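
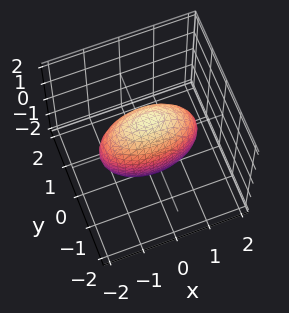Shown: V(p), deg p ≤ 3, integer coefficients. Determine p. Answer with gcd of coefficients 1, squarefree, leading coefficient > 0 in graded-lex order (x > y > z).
x^2 + 3*y^2 + z^2 - 2

First, the degree is 2 — a closed, bounded, convex surface; a quadric.
Next, symmetries: it's symmetric under y → −y, forcing even powers of y; the x ↦ −x reflection is a symmetry, so x appears only in even powers; the z ↦ −z reflection is a symmetry, so z appears only in even powers.
Finally, fitting integer coefficients to these (and the overall shape) gives p.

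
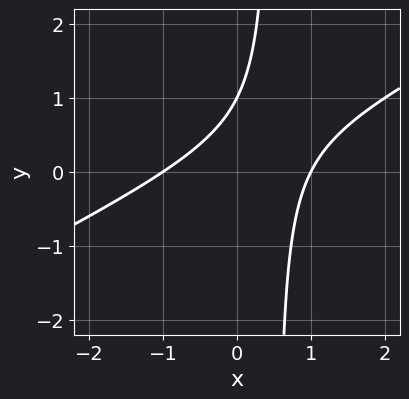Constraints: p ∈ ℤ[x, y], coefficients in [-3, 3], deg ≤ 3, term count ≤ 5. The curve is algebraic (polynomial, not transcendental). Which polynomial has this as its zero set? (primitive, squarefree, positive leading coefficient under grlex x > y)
Degree: no degree-1 curve has this shape, so deg p = 2.
From the visible intercepts: it crosses the y-axis at the gridline y = 1; among the integer gridlines, it crosses the x-axis at x ∈ {-1, 1}.
Assembling these constraints gives the stated polynomial.

x^2 - 2*x*y + y - 1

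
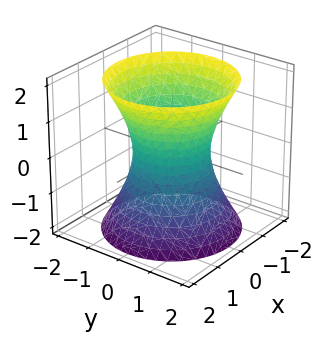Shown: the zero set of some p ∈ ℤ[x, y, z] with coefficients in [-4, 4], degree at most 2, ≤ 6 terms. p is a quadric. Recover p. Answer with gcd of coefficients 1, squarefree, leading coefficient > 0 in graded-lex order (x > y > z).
(a) deg p = 2. One connected sheet with a waist; a quadric.
(b) Symmetries: the z ↦ −z reflection is a symmetry, so z appears only in even powers; rotational symmetry about the z-axis ⇒ p depends on x, y only through x² + y².
(c) From the visible intercepts: the surface avoids every integer z-axis point in the box; the x-axis gridline crossings are at x ∈ {-1, 1}.
(d) Together with the visible shape, these determine p as stated. Check: (0, 1, 0) on the y-axis lies on the surface, and p(0, 1, 0) = 0. ✓

2*x^2 + 2*y^2 - z^2 - 2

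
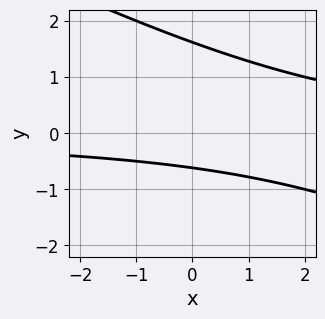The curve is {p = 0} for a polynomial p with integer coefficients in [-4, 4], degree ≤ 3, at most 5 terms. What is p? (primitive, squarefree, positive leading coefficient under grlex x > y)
First, the degree is 2 — a generic line meets the curve in up to 2 points.
Next, from the visible intercepts: it misses every integer gridline on the x-axis.
Finally, the integer polynomial consistent with all of this is the stated p.

x*y + 2*y^2 - 2*y - 2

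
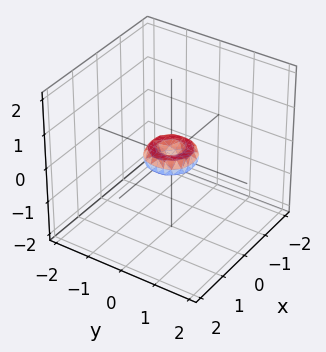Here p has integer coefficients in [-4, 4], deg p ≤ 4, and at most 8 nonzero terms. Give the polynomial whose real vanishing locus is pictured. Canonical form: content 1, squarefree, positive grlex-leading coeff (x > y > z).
2*x^4 + 4*x^2*y^2 + 2*y^4 - x^2 - y^2 + 2*z^2

First, degree: a generic line meets the surface in up to 4 points, so deg p = 4.
Next, symmetries: the surface is invariant under rotation about z: p = q(x² + y², z).
Then, from the axis intercepts and sections: it crosses the x-axis at the gridline x = 0; a circular section at z = 0 has radius between 0 and 1; it crosses the y-axis at the gridline y = 0.
Finally, solving for integer coefficients yields p as stated.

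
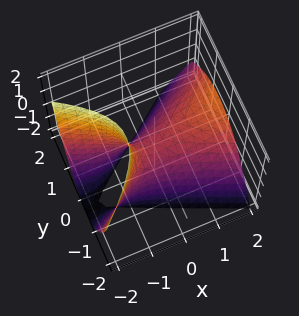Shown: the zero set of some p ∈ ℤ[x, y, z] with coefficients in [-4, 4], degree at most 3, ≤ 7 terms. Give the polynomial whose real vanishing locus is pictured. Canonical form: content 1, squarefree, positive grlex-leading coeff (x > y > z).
x^2 + x*y - 2*x*z - 3*y^2 - 2*z

deg p = 2.
From the visible intercepts: one z-axis crossing is at z = 0; it crosses the x-axis at the gridline x = 0.
Matching integer coefficients to the picture gives p.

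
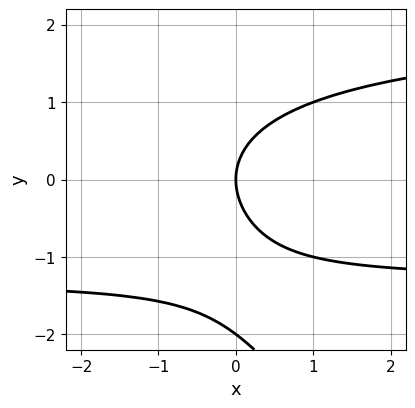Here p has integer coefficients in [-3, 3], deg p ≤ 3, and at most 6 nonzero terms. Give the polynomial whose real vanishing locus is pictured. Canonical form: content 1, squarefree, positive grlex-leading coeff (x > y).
1. The degree is 3 — a generic line meets the curve in up to 3 points.
2. Reading off the gridlines: it meets the x-axis at x = 0 (among the integer gridlines); the y-axis gridline crossings are at y ∈ {-2, 0}.
3. The integer polynomial consistent with all of this is the stated p.

x*y^2 + y^3 - x*y + 2*y^2 - 3*x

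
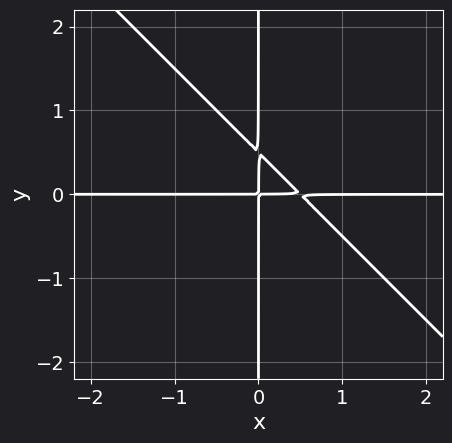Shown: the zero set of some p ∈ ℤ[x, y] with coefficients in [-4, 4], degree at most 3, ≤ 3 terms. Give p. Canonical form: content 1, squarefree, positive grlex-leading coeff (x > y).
The degree is 3 — no degree-2 curve has this shape.
From the axis intercepts and sections: the visible x-axis segment lies entirely on the curve; every point of the y-axis in the box is on the curve.
These observations pin down the coefficients.

2*x^2*y + 2*x*y^2 - x*y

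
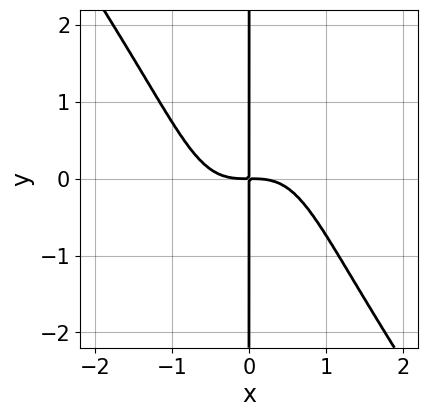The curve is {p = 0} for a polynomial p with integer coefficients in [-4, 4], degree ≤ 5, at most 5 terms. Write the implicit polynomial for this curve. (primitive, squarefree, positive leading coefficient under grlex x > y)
2*x^4 - x^2*y^2 + 2*x*y

1. deg p = 4. A generic line meets the curve in up to 4 points.
2. From the visible intercepts: the visible y-axis segment lies entirely on the curve.
3. Together with the visible shape, these determine p as stated.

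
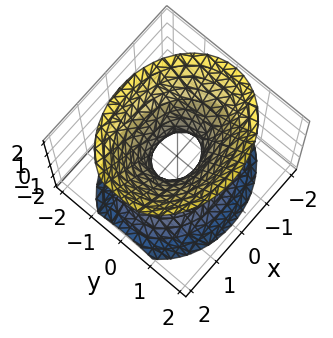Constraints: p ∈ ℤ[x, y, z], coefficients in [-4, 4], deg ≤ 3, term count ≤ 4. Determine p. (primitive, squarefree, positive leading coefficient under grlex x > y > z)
2*x^2 + 3*y^2 - 2*z^2 - 1

Degree: one connected sheet with a waist; a quadric, so deg p = 2.
Symmetries: it's symmetric under x → −x, forcing even powers of x; it's symmetric under z → −z, forcing even powers of z; the y ↦ −y reflection is a symmetry, so y appears only in even powers.
Against the integer gridlines: it misses every integer gridline on the z-axis.
Matching integer coefficients to the picture gives p.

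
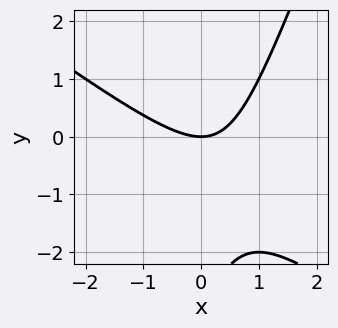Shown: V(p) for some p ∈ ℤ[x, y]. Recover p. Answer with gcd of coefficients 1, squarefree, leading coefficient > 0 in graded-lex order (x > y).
1. Degree: the shape is more complex than any degree-1 curve, so deg p = 2.
2. Checking where it meets the axes: it meets the x-axis at x = 0 (among the integer gridlines); it meets the y-axis at y = 0 (among the integer gridlines).
3. Solving for integer coefficients yields p as stated.

2*x^2 + 2*x*y - y^2 - 3*y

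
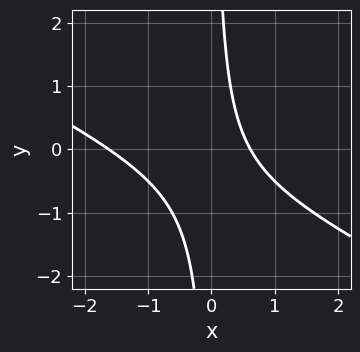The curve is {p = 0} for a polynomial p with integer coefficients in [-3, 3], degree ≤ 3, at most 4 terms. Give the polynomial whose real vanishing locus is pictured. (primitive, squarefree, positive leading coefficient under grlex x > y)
1. Degree: a generic line meets the curve in up to 2 points, so deg p = 2.
2. From the axis intercepts and sections: the curve avoids every integer y-axis point in the box.
3. These observations pin down the coefficients.

x^2 + 2*x*y + x - 1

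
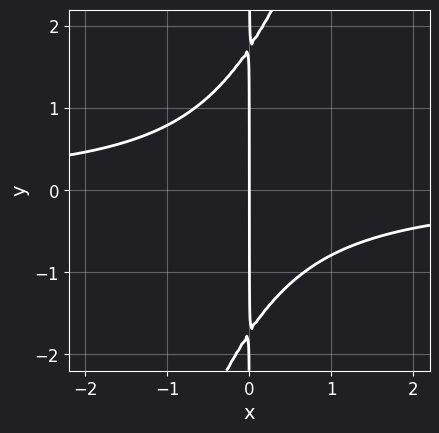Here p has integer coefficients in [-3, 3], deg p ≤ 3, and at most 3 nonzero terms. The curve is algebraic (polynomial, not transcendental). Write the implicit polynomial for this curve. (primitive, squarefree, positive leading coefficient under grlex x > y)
3*x^2*y - x*y^2 + 3*x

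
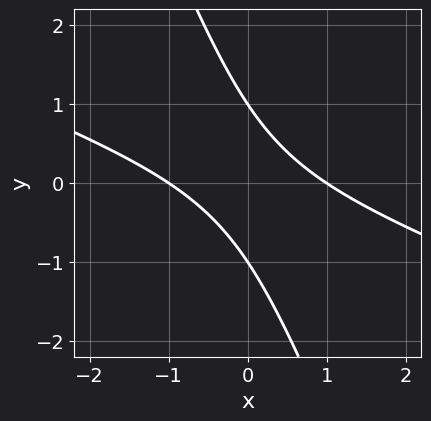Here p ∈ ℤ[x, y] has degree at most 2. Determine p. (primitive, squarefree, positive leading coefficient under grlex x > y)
x^2 + 3*x*y + y^2 - 1

(a) deg p = 2. A generic line meets the curve in up to 2 points.
(b) Reading off the gridlines: the x-axis gridline crossings are at x ∈ {-1, 1}; the y-axis gridline crossings are at y ∈ {-1, 1}.
(c) Matching integer coefficients to the picture gives p.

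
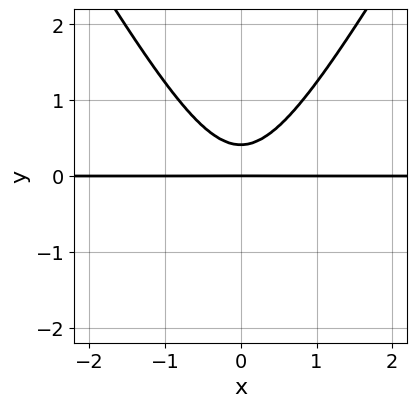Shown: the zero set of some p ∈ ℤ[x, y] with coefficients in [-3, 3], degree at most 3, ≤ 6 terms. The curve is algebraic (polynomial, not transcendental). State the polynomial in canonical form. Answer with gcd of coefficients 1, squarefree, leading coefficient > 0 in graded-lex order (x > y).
3*x^2*y - y^3 - 2*y^2 + y

The degree is 3 — no degree-2 curve has this shape.
Symmetries: it's symmetric under x → −x, forcing even powers of x.
Observable constraints: it meets the y-axis at y = 0 (among the integer gridlines); every point of the x-axis in the box is on the curve.
Matching integer coefficients to the picture gives p.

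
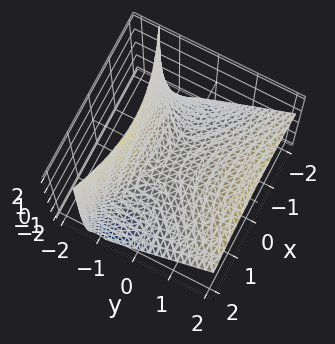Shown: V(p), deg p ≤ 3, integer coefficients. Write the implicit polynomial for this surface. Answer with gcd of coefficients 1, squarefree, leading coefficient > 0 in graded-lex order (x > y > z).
The degree is 2 — a generic line meets the surface in up to 2 points.
Observable constraints: it meets the z-axis at z = 0 (among the integer gridlines); it meets the y-axis at y = 0 (among the integer gridlines).
Assembling these constraints gives the stated polynomial.

x^2 - 2*y^2 + 2*y*z + 3*z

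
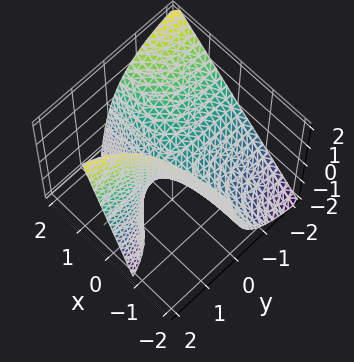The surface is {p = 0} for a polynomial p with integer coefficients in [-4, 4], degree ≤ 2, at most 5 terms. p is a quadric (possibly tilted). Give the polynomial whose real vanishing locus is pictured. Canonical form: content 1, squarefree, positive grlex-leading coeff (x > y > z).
First, deg p = 2. A generic line meets the surface in up to 2 points.
Then, from the visible intercepts: it meets the z-axis at z = 0 (among the integer gridlines); every point of the y-axis in the box is on the surface.
Finally, putting this together gives p. Check: (-1, 0, 0) on the x-axis lies on the surface, and p(-1, 0, 0) = 0. ✓

3*x*y - 2*y*z + 2*z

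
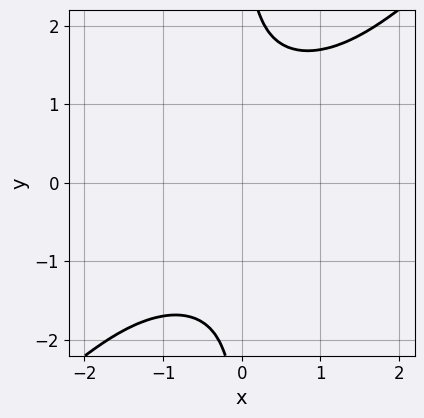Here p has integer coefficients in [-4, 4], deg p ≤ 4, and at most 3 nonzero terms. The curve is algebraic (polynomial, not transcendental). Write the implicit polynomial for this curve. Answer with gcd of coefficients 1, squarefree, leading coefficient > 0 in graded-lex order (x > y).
x^2*y^2 - x*y^3 + 2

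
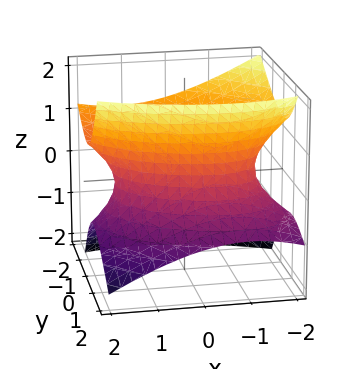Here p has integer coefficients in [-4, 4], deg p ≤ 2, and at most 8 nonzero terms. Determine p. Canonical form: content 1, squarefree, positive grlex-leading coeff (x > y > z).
x^2 + x*y + 2*y^2 + 2*y*z - 2*z^2 - 2

(a) Degree: the shape is more complex than any degree-1 surface, so deg p = 2.
(b) From the axis intercepts and sections: it misses every integer gridline on the z-axis; among the integer gridlines, it crosses the y-axis at y ∈ {-1, 1}.
(c) The integer polynomial consistent with all of this is the stated p.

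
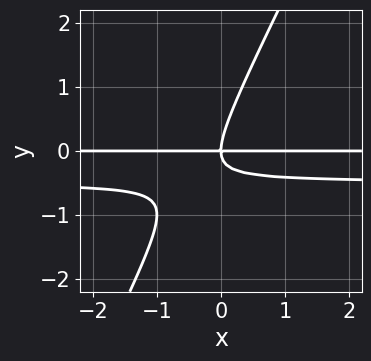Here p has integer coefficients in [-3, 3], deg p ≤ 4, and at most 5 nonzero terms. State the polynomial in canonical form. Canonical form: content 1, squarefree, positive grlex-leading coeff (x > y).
2*x*y^2 - y^3 + x*y

Degree: no degree-2 curve has this shape, so deg p = 3.
From the visible intercepts: every point of the x-axis in the box is on the curve; it meets the y-axis at y = 0 (among the integer gridlines).
Solving for integer coefficients yields p as stated.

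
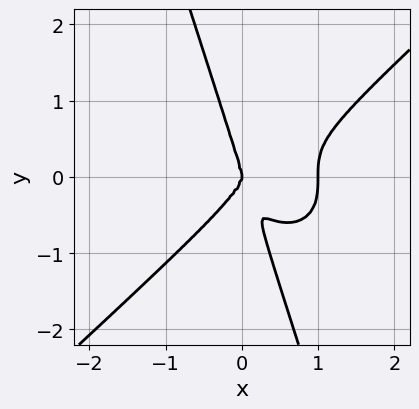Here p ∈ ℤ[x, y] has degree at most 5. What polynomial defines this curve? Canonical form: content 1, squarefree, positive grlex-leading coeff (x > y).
3*x^4 - 3*x*y^3 - y^4 - 3*x^3

(a) The degree is 4 — a generic line meets the curve in up to 4 points.
(b) Observable constraints: among the integer gridlines, it crosses the x-axis at x ∈ {0, 1}; one y-axis crossing is at y = 0.
(c) Assembling these constraints gives the stated polynomial.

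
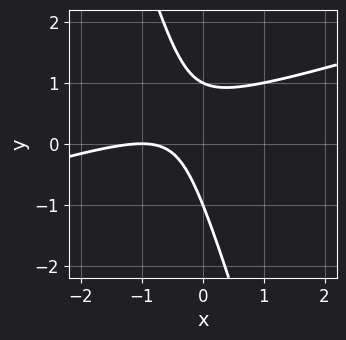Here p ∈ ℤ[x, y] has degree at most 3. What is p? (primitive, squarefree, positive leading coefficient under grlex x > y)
x^2 - 3*x*y - y^2 + 2*x + 1

Degree: a generic line meets the curve in up to 2 points, so deg p = 2.
Against the integer gridlines: the y-axis gridline crossings are at y ∈ {-1, 1}; one x-axis crossing is at x = -1.
Fitting integer coefficients to these (and the overall shape) gives p.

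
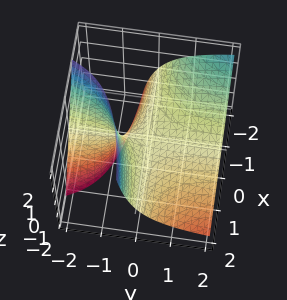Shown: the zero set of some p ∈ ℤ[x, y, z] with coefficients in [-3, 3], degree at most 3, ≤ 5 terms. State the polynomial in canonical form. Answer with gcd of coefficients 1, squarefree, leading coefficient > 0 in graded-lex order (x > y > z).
x*y + y*z + z

(a) deg p = 2. The shape is more complex than any degree-1 surface.
(b) Against the integer gridlines: every point of the y-axis in the box is on the surface; the visible x-axis segment lies entirely on the surface.
(c) Putting this together gives p.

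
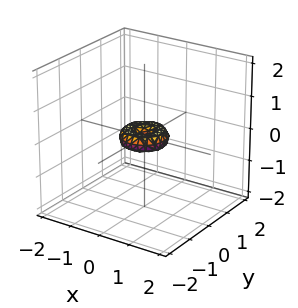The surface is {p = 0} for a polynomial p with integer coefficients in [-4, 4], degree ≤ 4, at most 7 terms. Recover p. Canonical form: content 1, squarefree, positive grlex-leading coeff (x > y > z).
1. Degree: no degree-3 surface has this shape, so deg p = 4.
2. Symmetries: the surface is invariant under rotation about z: p = q(x² + y², z).
3. Checking where it meets the axes: it crosses the y-axis at the gridline y = 0; a circular section at z = 0 has radius between 0 and 1; it meets the x-axis at x = 0 (among the integer gridlines).
4. Assembling these constraints gives the stated polynomial.

2*x^4 + 4*x^2*y^2 + 2*y^4 - x^2 - y^2 + 2*z^2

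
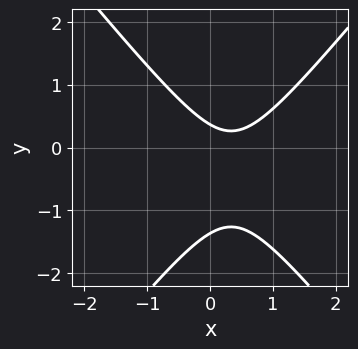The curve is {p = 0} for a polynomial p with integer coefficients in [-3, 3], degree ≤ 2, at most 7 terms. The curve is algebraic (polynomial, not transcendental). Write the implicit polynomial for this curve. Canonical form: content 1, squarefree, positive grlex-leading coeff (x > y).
(a) Degree: no degree-1 curve has this shape, so deg p = 2.
(b) Against the integer gridlines: no x-intercept at any integer in the box.
(c) These observations pin down the coefficients.

3*x^2 - 2*y^2 - 2*x - 2*y + 1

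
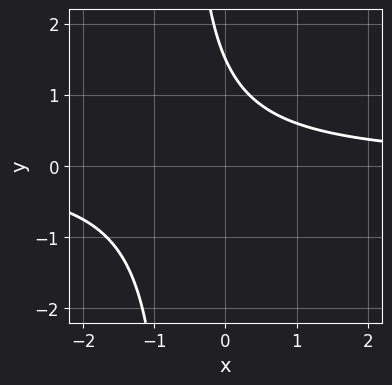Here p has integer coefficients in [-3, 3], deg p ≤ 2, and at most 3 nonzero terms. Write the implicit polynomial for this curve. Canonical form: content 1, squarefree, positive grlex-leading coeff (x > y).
3*x*y + 2*y - 3

1. The degree is 2 — no degree-1 curve has this shape.
2. From the axis intercepts and sections: the curve avoids every integer x-axis point in the box.
3. Fitting integer coefficients to these (and the overall shape) gives p.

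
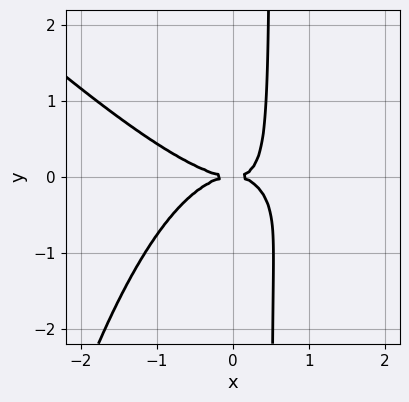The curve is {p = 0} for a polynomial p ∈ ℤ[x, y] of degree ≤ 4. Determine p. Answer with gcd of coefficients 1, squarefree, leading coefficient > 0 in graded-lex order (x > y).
x^4 + x^3*y + 2*x*y^2 - y^2

(a) The degree is 4 — no degree-3 curve has this shape.
(b) From the axis intercepts and sections: it crosses the x-axis at the gridline x = 0; one y-axis crossing is at y = 0.
(c) The integer polynomial consistent with all of this is the stated p.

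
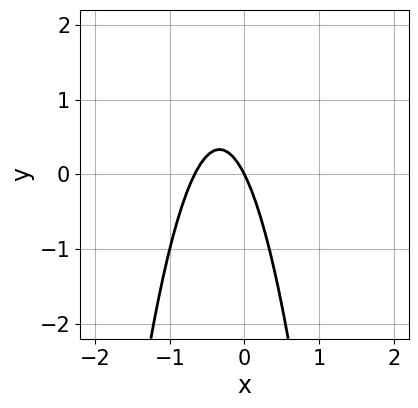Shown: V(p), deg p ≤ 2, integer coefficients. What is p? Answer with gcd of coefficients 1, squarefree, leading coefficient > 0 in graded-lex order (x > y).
3*x^2 + 2*x + y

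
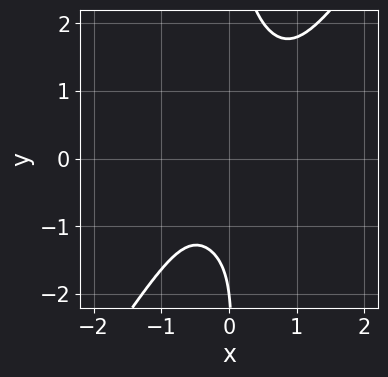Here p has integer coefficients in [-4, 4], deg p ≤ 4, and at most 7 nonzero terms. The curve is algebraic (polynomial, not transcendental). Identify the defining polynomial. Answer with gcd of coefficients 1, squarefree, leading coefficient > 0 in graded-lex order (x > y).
3*x^4 - x*y^3 - x^3 + y + 2

1. The degree is 4 — the shape is more complex than any degree-3 curve.
2. From the visible intercepts: no x-intercept at any integer in the box; one y-axis crossing is at y = -2.
3. Matching integer coefficients to the picture gives p.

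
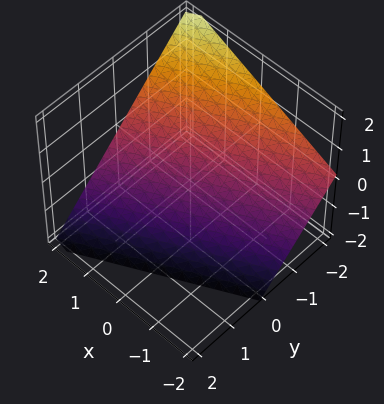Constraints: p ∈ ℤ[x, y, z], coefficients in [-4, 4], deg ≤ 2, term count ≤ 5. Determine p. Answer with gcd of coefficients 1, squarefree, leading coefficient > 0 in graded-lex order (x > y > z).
(a) The degree is 1 — the surface is flat (a plane).
(b) Reading off the gridlines: it meets the z-axis at z = -1 (among the integer gridlines); it crosses the x-axis at the gridline x = 2; it meets the y-axis at y = -1 (among the integer gridlines).
(c) Together with the visible shape, these determine p as stated.

x - 2*y - 2*z - 2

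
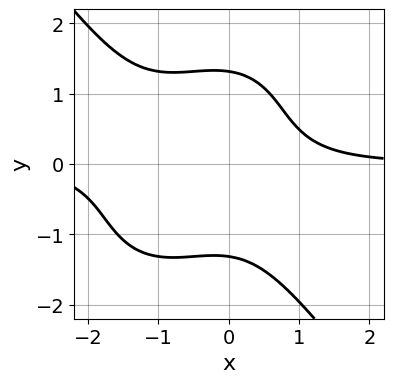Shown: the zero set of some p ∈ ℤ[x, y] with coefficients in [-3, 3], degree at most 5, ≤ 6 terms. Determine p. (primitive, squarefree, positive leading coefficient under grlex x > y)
(a) The degree is 4 — the shape is more complex than any degree-3 curve.
(b) From the visible intercepts: it misses every integer gridline on the x-axis.
(c) Assembling these constraints gives the stated polynomial.

2*x^3*y + y^4 + 3*x^2*y + x*y - 3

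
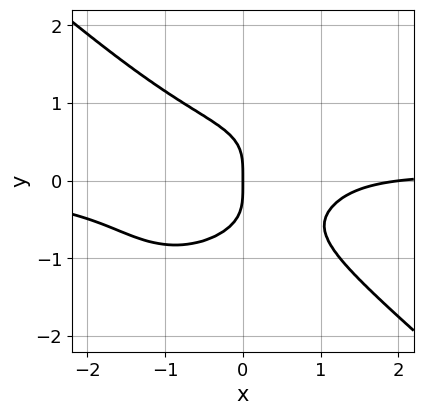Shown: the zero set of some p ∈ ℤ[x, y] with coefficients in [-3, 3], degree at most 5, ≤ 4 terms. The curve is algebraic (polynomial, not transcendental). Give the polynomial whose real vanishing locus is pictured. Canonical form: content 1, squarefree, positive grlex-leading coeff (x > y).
2*x^3*y + 3*y^4 - x^2 + 2*x

(a) Degree: no degree-3 curve has this shape, so deg p = 4.
(b) Observable constraints: it meets the y-axis at y = 0 (among the integer gridlines); among the integer gridlines, it crosses the x-axis at x ∈ {0, 2}.
(c) Assembling these constraints gives the stated polynomial.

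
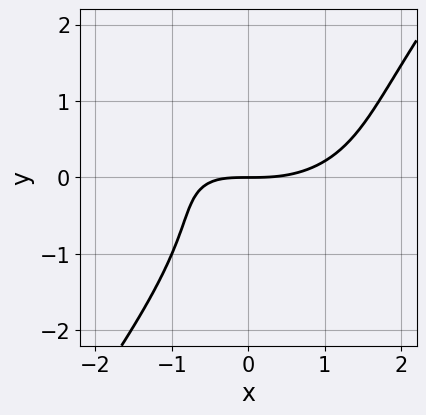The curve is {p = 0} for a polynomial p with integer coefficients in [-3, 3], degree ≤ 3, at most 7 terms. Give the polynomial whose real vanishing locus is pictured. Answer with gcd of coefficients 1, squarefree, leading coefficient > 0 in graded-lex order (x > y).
1. Degree: a generic line meets the curve in up to 3 points, so deg p = 3.
2. From the axis intercepts and sections: it meets the x-axis at x = 0 (among the integer gridlines); it meets the y-axis at y = 0 (among the integer gridlines).
3. Fitting integer coefficients to these (and the overall shape) gives p.

x^3 + 2*x*y^2 - 2*y^3 - 2*x*y - 3*y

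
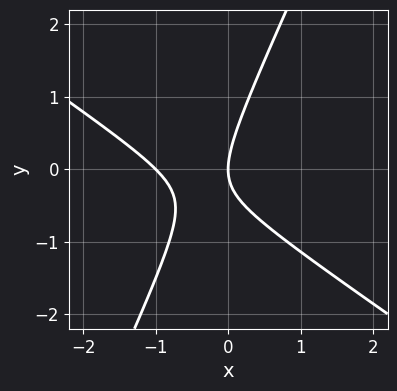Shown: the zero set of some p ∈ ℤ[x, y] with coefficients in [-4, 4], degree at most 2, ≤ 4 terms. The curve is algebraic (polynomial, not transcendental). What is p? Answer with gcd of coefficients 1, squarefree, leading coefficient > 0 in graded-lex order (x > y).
3*x^2 + 3*x*y - 2*y^2 + 3*x

1. deg p = 2. The shape is more complex than any degree-1 curve.
2. From the axis intercepts and sections: among the integer gridlines, it crosses the x-axis at x ∈ {-1, 0}; it meets the y-axis at y = 0 (among the integer gridlines).
3. Putting this together gives p.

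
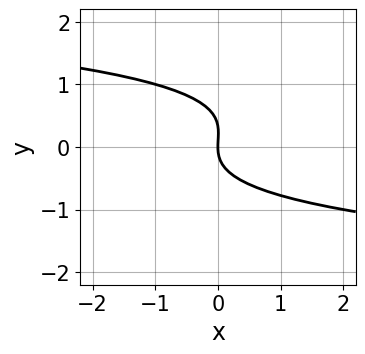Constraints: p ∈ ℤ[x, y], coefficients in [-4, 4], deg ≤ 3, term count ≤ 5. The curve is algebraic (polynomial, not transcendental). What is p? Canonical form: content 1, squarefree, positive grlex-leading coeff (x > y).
3*y^3 - y^2 + 2*x

1. Degree: no degree-2 curve has this shape, so deg p = 3.
2. Checking where it meets the axes: it crosses the y-axis at the gridline y = 0; it crosses the x-axis at the gridline x = 0.
3. Fitting integer coefficients to these (and the overall shape) gives p.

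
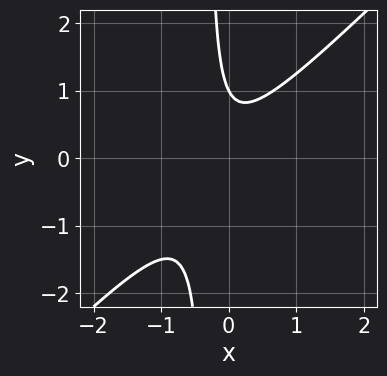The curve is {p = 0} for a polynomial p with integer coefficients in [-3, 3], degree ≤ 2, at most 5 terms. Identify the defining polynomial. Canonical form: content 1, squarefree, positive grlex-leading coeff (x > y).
The degree is 2 — the shape is more complex than any degree-1 curve.
Against the integer gridlines: the curve avoids every integer x-axis point in the box; it crosses the y-axis at the gridline y = 1.
Assembling these constraints gives the stated polynomial.

3*x^2 - 3*x*y + x - y + 1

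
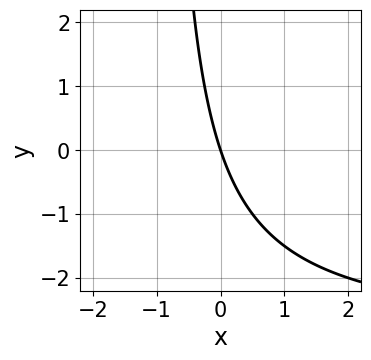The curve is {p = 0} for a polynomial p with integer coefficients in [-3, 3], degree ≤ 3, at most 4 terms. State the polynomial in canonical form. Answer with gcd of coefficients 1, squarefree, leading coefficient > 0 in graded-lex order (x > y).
x*y + 3*x + y

First, degree: the shape is more complex than any degree-1 curve, so deg p = 2.
Then, from the visible intercepts: it crosses the y-axis at the gridline y = 0; it crosses the x-axis at the gridline x = 0.
Finally, assembling these constraints gives the stated polynomial.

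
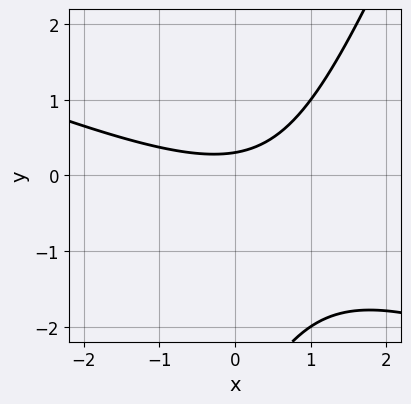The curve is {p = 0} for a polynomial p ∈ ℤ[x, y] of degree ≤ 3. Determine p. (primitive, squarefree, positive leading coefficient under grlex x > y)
x^2 + 2*x*y - y^2 - 3*y + 1

1. The degree is 2 — no degree-1 curve has this shape.
2. Reading off the gridlines: it misses every integer gridline on the x-axis.
3. Together with the visible shape, these determine p as stated.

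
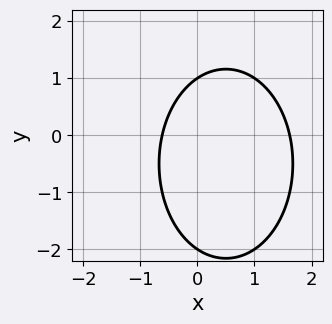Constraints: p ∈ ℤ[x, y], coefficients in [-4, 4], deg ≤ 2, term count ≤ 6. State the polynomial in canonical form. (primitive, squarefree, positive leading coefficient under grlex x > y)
2*x^2 + y^2 - 2*x + y - 2

deg p = 2.
Checking where it meets the axes: the y-axis gridline crossings are at y ∈ {-2, 1}.
Putting this together gives p.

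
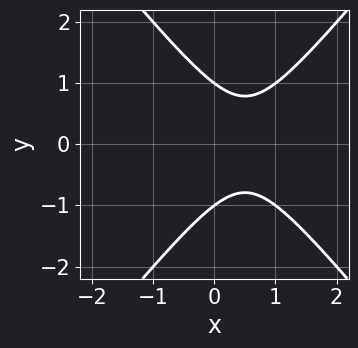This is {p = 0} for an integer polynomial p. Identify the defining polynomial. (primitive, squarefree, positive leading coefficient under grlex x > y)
3*x^2 - 2*y^2 - 3*x + 2

(a) Degree: a generic line meets the curve in up to 2 points, so deg p = 2.
(b) Symmetries: the y ↦ −y reflection is a symmetry, so y appears only in even powers.
(c) From the axis intercepts and sections: among the integer gridlines, it crosses the y-axis at y ∈ {-1, 1}; the curve avoids every integer x-axis point in the box.
(d) Putting this together gives p.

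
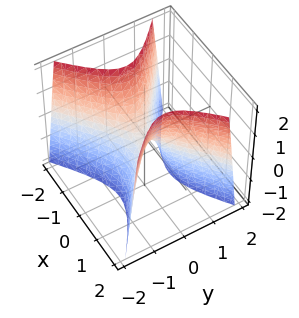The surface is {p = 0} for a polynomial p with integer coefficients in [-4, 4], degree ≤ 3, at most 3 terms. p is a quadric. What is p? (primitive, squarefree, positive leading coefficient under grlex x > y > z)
2*x^2 - 3*y^2 - z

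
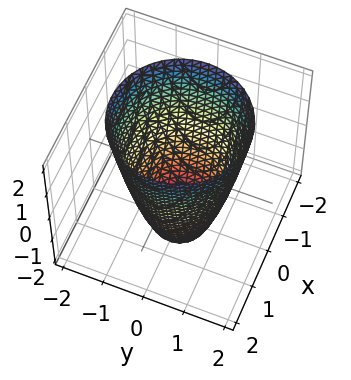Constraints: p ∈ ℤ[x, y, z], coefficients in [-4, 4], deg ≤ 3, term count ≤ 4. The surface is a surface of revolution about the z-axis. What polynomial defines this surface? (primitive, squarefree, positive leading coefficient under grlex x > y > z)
(a) The degree is 2 — a generic line meets the surface in up to 2 points.
(b) Symmetries: the z-axis is an axis of rotation, so x and y enter only as x² + y².
(c) Checking where it meets the axes: a circular section at z = 2 has radius between 1 and 2; it misses every integer gridline on the z-axis.
(d) Putting this together gives p.

2*x^2 + 2*y^2 - z - 3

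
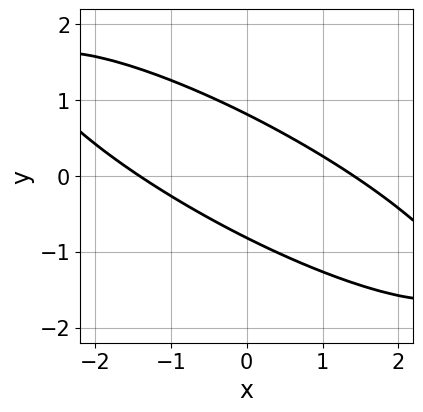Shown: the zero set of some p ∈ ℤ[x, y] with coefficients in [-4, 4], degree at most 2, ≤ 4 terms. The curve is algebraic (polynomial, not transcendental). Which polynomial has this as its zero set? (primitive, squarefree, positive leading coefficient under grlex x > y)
deg p = 2. A generic line meets the curve in up to 2 points.
Putting this together gives p.

x^2 + 3*x*y + 3*y^2 - 2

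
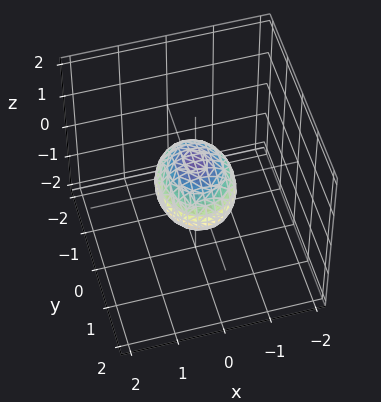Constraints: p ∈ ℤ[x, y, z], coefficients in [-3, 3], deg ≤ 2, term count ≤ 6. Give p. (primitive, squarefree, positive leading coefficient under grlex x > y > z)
3*x^2 + 2*y^2 + 3*z^2 - 2

1. deg p = 2. A closed, bounded, convex surface; a quadric.
2. Symmetries: it's symmetric under x → −x, forcing even powers of x; it's symmetric under z → −z, forcing even powers of z; the y ↦ −y reflection is a symmetry, so y appears only in even powers.
3. Reading off the gridlines: among the integer gridlines, it crosses the y-axis at y ∈ {-1, 1}.
4. Fitting integer coefficients to these (and the overall shape) gives p.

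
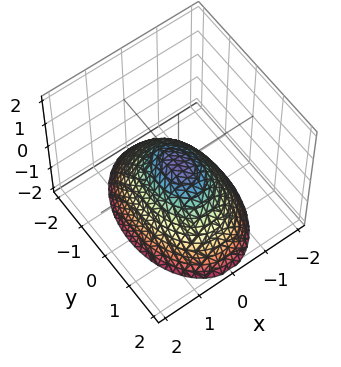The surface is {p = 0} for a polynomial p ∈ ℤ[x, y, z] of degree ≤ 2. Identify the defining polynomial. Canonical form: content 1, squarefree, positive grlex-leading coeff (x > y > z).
2*x^2 + y^2 + 2*z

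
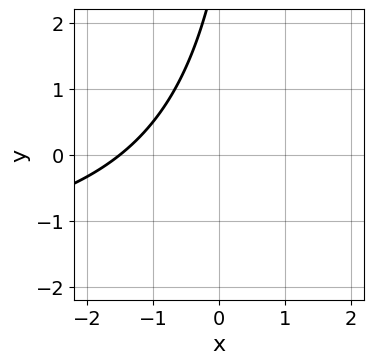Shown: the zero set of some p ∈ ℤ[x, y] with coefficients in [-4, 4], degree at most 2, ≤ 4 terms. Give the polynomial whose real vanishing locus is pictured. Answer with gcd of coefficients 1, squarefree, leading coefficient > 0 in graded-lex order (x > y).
Degree: no degree-1 curve has this shape, so deg p = 2.
Observable constraints: the curve avoids every integer y-axis point in the box.
These observations pin down the coefficients.

x*y + 2*x - y + 3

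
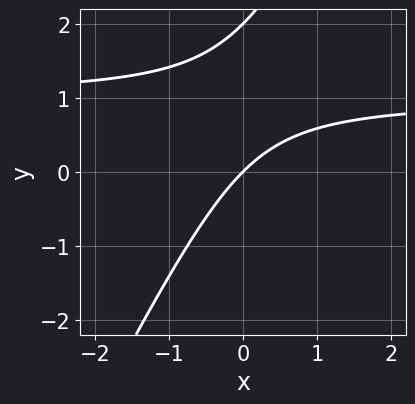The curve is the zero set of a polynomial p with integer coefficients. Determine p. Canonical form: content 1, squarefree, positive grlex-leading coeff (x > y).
2*x*y - y^2 - 2*x + 2*y

First, deg p = 2.
Then, from the axis intercepts and sections: the y-axis gridline crossings are at y ∈ {0, 2}; one x-axis crossing is at x = 0.
Finally, together with the visible shape, these determine p as stated.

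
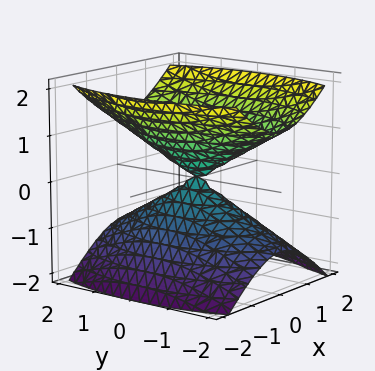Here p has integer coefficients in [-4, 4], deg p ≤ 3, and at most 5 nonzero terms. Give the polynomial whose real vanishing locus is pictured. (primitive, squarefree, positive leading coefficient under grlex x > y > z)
First, I count 2 distinct pieces. Treating them together as one polynomial.
Then, degree: a double cone through the origin; a quadric, so deg p = 2.
Next, symmetries: the z ↦ −z reflection is a symmetry, so z appears only in even powers; the x ↦ −x reflection is a symmetry, so x appears only in even powers; the y ↦ −y reflection is a symmetry, so y appears only in even powers.
Then, checking where it meets the axes: one y-axis crossing is at y = 0; it meets the x-axis at x = 0 (among the integer gridlines); it crosses the z-axis at the gridline z = 0.
Finally, solving for integer coefficients yields p as stated.

3*x^2 + y^2 - 3*z^2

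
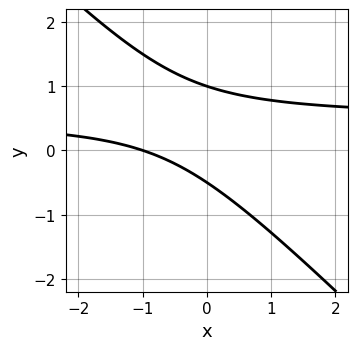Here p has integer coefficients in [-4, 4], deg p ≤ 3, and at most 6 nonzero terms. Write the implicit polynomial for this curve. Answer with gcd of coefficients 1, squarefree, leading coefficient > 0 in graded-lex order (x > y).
2*x*y + 2*y^2 - x - y - 1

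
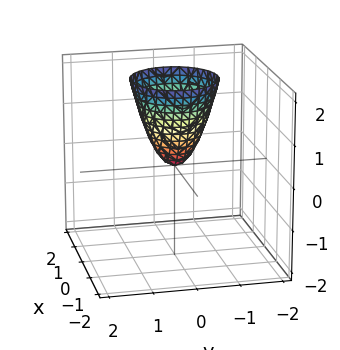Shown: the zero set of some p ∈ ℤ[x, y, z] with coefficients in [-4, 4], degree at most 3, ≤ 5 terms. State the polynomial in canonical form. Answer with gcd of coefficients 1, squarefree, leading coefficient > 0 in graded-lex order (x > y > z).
2*x^2 + 2*y^2 - z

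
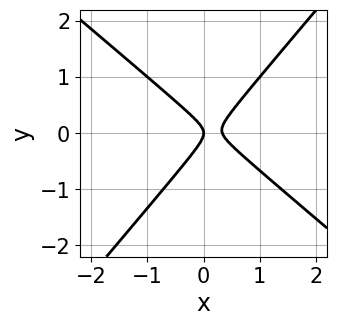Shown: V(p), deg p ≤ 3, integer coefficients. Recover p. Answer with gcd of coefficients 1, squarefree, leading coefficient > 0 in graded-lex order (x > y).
1. Degree: a generic line meets the curve in up to 2 points, so deg p = 2.
2. Reading off the gridlines: it meets the y-axis at y = 0 (among the integer gridlines); one x-axis crossing is at x = 0.
3. Putting this together gives p.

3*x^2 + x*y - 3*y^2 - x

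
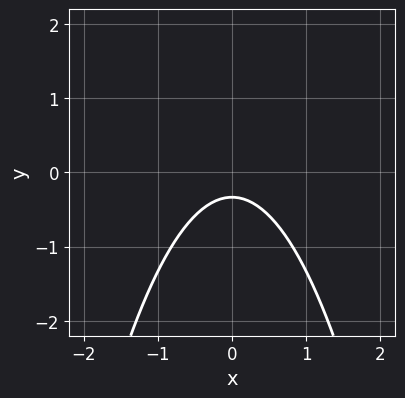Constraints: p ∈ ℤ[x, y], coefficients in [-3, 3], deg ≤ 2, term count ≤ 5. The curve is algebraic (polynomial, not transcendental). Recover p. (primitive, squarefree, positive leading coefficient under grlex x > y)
1. The degree is 2 — the shape is more complex than any degree-1 curve.
2. Symmetries: the x ↦ −x reflection is a symmetry, so x appears only in even powers.
3. Against the integer gridlines: no x-intercept at any integer in the box.
4. Matching integer coefficients to the picture gives p.

3*x^2 + 3*y + 1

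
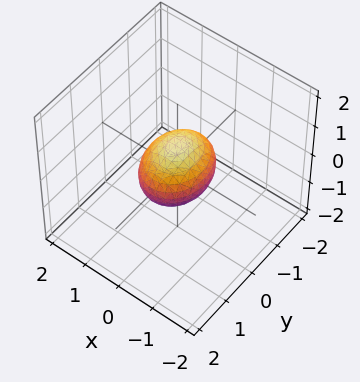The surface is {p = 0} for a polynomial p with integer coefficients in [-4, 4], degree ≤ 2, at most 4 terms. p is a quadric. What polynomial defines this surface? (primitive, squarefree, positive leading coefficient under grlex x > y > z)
(a) deg p = 2. Bounded and convex; a quadric.
(b) Symmetries: mirror symmetry y ↦ −y ⇒ only even powers of y; it's symmetric under x → −x, forcing even powers of x; mirror symmetry z ↦ −z ⇒ only even powers of z.
(c) Against the integer gridlines: the y-axis gridline crossings are at y ∈ {-1, 1}.
(d) Matching integer coefficients to the picture gives p.

3*x^2 + 2*y^2 + 3*z^2 - 2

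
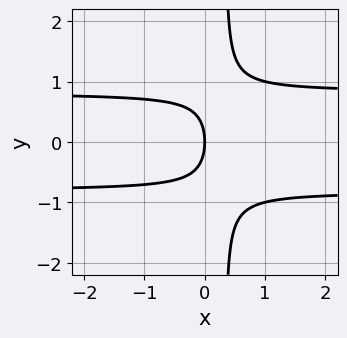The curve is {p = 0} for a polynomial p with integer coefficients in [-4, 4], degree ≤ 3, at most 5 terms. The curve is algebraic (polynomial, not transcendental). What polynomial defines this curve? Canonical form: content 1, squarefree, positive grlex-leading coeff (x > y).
3*x*y^2 - y^2 - 2*x

1. deg p = 3.
2. Symmetries: mirror symmetry y ↦ −y ⇒ only even powers of y.
3. From the visible intercepts: it crosses the y-axis at the gridline y = 0; it crosses the x-axis at the gridline x = 0.
4. The integer polynomial consistent with all of this is the stated p.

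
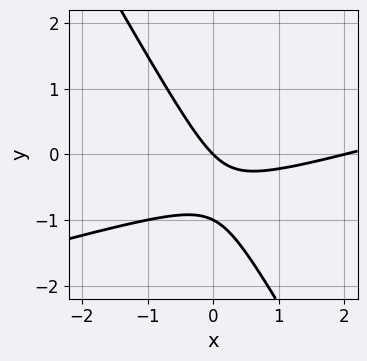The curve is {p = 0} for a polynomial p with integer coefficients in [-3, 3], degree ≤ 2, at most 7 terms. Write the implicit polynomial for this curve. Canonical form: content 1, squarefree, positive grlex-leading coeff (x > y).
x^2 - 3*x*y - 2*y^2 - 2*x - 2*y

1. deg p = 2.
2. From the axis intercepts and sections: the y-axis gridline crossings are at y ∈ {-1, 0}; the x-axis gridline crossings are at x ∈ {0, 2}.
3. Matching integer coefficients to the picture gives p.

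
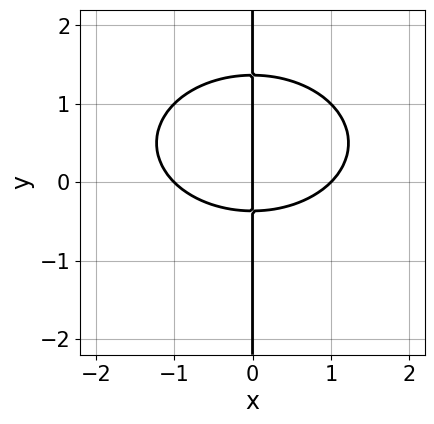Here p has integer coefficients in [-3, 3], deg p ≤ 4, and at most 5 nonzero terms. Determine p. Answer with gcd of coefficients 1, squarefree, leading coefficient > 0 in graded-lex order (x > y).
The degree is 3 — the shape is more complex than any degree-2 curve.
Checking where it meets the axes: the x-axis gridline crossings are at x ∈ {-1, 0, 1}; every point of the y-axis in the box is on the curve.
Putting this together gives p.

x^3 + 2*x*y^2 - 2*x*y - x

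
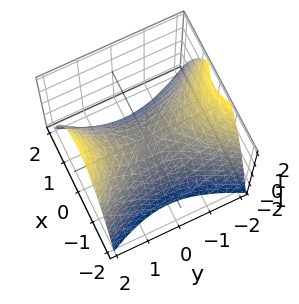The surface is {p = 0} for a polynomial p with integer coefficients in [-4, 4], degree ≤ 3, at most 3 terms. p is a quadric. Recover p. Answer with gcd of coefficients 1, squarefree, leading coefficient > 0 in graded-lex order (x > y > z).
2*x^2 - y^2 + 2*z

1. Degree: a saddle surface; a quadric, so deg p = 2.
2. Symmetries: mirror symmetry y ↦ −y ⇒ only even powers of y; it's symmetric under x → −x, forcing even powers of x.
3. From the axis intercepts and sections: it crosses the z-axis at the gridline z = 0; it meets the x-axis at x = 0 (among the integer gridlines); one y-axis crossing is at y = 0.
4. Fitting integer coefficients to these (and the overall shape) gives p.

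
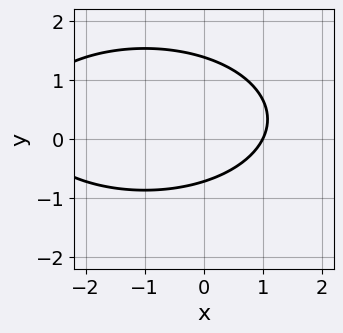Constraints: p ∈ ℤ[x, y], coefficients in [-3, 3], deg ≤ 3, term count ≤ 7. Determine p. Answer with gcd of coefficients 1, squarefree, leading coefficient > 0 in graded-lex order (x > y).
(a) Degree: no degree-1 curve has this shape, so deg p = 2.
(b) Reading off the gridlines: it crosses the x-axis at the gridline x = 1.
(c) The integer polynomial consistent with all of this is the stated p.

x^2 + 3*y^2 + 2*x - 2*y - 3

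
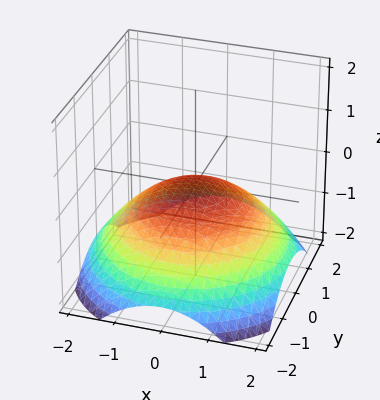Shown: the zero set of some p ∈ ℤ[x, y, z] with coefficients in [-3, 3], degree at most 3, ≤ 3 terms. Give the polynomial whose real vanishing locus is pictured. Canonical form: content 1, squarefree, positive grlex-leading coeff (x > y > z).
x^2 + y^2 + 3*z

(a) Degree: a single bowl opening along one axis; a quadric, so deg p = 2.
(b) Symmetries: the surface is invariant under rotation about z: p = q(x² + y², z).
(c) Against the integer gridlines: it crosses the x-axis at the gridline x = 0; it meets the z-axis at z = 0 (among the integer gridlines); a circular section at z = -1 has radius between 1 and 2.
(d) Solving for integer coefficients yields p as stated.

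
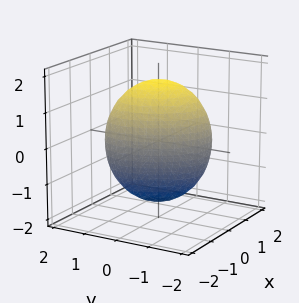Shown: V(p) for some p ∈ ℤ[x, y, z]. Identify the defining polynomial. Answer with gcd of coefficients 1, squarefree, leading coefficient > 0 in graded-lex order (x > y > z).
3*x^2 + 2*x*y + 2*y^2 + z^2 - 3

First, the degree is 2 — a generic line meets the surface in up to 2 points.
Next, reading off the gridlines: among the integer gridlines, it crosses the x-axis at x ∈ {-1, 1}.
Finally, solving for integer coefficients yields p as stated.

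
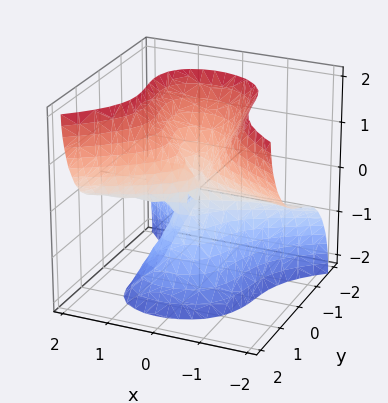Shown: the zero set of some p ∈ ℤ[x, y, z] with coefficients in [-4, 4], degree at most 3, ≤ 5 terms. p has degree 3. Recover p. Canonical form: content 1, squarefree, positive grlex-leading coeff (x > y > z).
3*x^2*z - 3*y^3 - z^3 + 2*x*y

Degree: a generic line meets the surface in up to 3 points, so deg p = 3.
Checking where it meets the axes: every point of the x-axis in the box is on the surface; it crosses the y-axis at the gridline y = 0; it crosses the z-axis at the gridline z = 0.
Together with the visible shape, these determine p as stated.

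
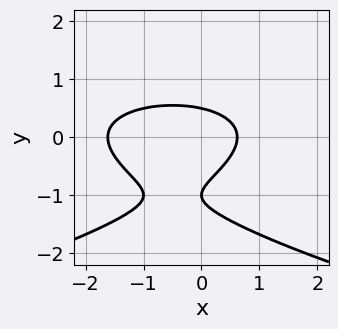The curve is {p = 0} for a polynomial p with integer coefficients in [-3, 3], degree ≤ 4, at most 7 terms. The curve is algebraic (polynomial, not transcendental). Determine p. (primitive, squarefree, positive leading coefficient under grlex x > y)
2*y^3 + x^2 + 3*y^2 + x - 1

First, deg p = 3.
Next, observable constraints: it crosses the y-axis at the gridline y = -1.
Finally, putting this together gives p.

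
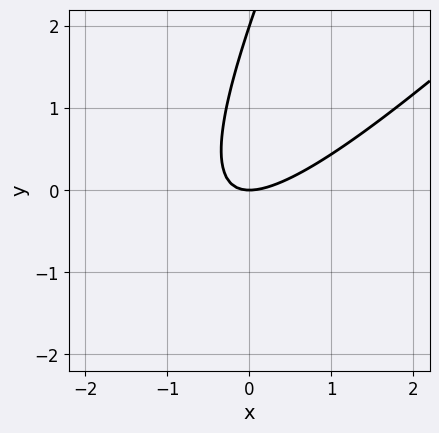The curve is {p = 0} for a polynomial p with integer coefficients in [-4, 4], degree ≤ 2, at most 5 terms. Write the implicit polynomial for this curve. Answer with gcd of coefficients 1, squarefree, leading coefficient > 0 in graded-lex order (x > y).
(a) deg p = 2. A generic line meets the curve in up to 2 points.
(b) Checking where it meets the axes: the y-axis gridline crossings are at y ∈ {0, 2}; one x-axis crossing is at x = 0.
(c) Putting this together gives p.

2*x^2 - 3*x*y + y^2 - 2*y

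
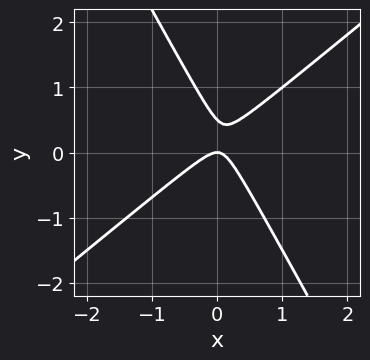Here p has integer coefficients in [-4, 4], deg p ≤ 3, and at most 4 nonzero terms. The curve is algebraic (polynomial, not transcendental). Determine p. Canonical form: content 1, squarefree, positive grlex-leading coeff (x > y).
3*x^2 - 2*x*y - 2*y^2 + y

(a) deg p = 2.
(b) Reading off the gridlines: it crosses the y-axis at the gridline y = 0; it meets the x-axis at x = 0 (among the integer gridlines).
(c) Putting this together gives p.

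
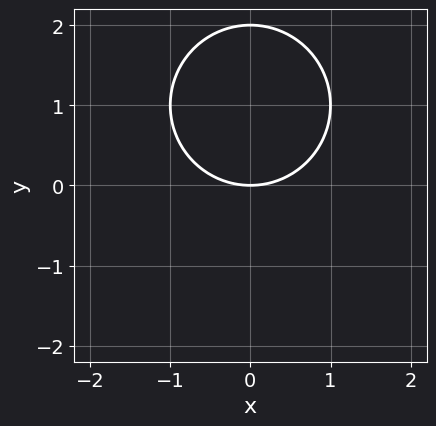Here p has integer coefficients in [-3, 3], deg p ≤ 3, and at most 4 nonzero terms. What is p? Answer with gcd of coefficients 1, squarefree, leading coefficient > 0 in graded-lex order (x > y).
x^2 + y^2 - 2*y

The degree is 2 — the shape is more complex than any degree-1 curve.
Symmetries: mirror symmetry x ↦ −x ⇒ only even powers of x.
Observable constraints: the y-axis gridline crossings are at y ∈ {0, 2}; it meets the x-axis at x = 0 (among the integer gridlines).
Fitting integer coefficients to these (and the overall shape) gives p.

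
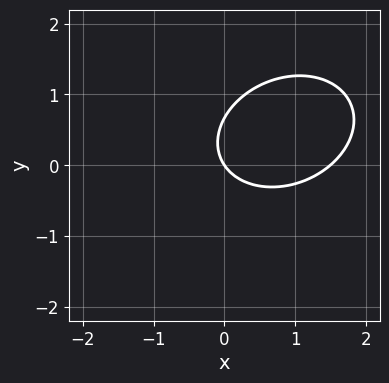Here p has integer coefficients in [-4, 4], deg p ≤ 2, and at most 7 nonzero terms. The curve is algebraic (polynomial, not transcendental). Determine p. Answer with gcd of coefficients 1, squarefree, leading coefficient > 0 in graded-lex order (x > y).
(a) deg p = 2.
(b) From the axis intercepts and sections: it crosses the x-axis at the gridline x = 0; it meets the y-axis at y = 0 (among the integer gridlines).
(c) The integer polynomial consistent with all of this is the stated p.

2*x^2 - x*y + 3*y^2 - 3*x - 2*y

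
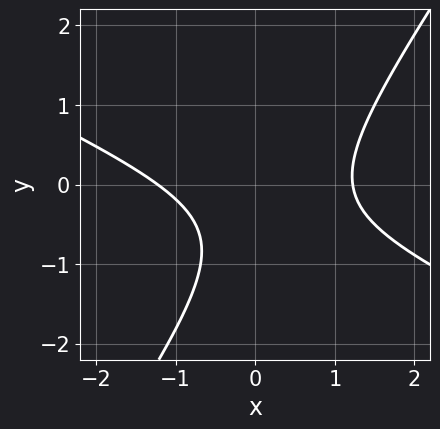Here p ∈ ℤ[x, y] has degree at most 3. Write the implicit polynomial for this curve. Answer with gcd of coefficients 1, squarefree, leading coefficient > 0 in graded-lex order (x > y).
(a) deg p = 2. No degree-1 curve has this shape.
(b) From the axis intercepts and sections: it misses every integer gridline on the y-axis.
(c) Assembling these constraints gives the stated polynomial.

2*x^2 + 3*x*y - 3*y^2 - 3*y - 3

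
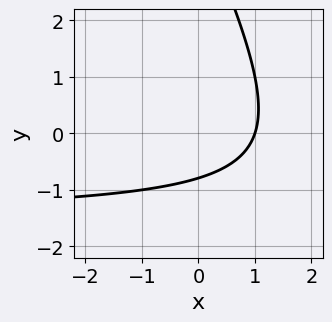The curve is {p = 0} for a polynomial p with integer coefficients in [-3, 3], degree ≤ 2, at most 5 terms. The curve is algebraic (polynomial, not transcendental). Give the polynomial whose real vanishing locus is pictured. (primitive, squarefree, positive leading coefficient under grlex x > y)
2*x*y + y^2 + 3*x - 3*y - 3

Degree: a generic line meets the curve in up to 2 points, so deg p = 2.
Reading off the gridlines: one x-axis crossing is at x = 1.
These observations pin down the coefficients.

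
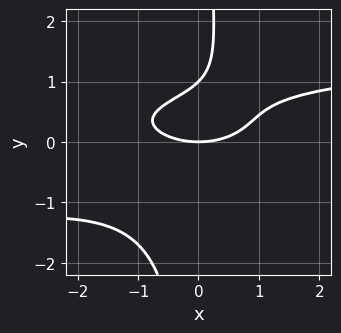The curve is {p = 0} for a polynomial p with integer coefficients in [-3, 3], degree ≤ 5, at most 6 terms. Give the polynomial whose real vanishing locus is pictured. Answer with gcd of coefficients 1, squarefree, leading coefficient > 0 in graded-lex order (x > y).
3*x*y^3 - x^2 - 3*y^2 + 3*y

The degree is 4 — the shape is more complex than any degree-3 curve.
From the visible intercepts: the y-axis gridline crossings are at y ∈ {0, 1}; it meets the x-axis at x = 0 (among the integer gridlines).
Fitting integer coefficients to these (and the overall shape) gives p.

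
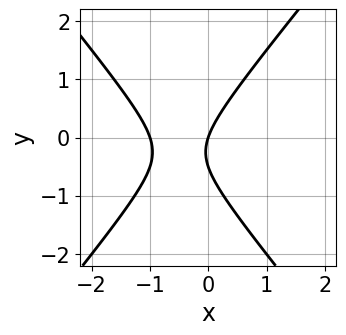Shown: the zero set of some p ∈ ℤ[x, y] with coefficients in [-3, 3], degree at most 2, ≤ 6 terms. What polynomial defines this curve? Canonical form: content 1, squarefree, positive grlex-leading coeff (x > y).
3*x^2 - 2*y^2 + 3*x - y

Degree: a generic line meets the curve in up to 2 points, so deg p = 2.
From the visible intercepts: it meets the y-axis at y = 0 (among the integer gridlines); among the integer gridlines, it crosses the x-axis at x ∈ {-1, 0}.
Matching integer coefficients to the picture gives p.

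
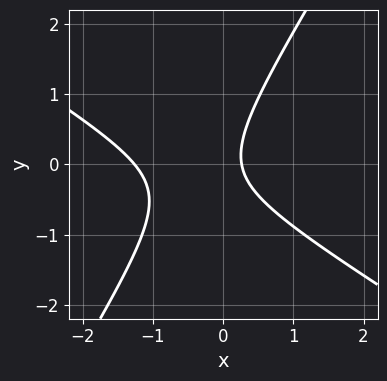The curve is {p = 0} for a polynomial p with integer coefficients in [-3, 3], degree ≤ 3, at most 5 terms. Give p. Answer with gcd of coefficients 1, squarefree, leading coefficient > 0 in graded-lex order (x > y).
3*x^2 + 3*x*y - 3*y^2 + 3*x - 1

The degree is 2 — no degree-1 curve has this shape.
From the visible intercepts: the curve avoids every integer y-axis point in the box.
Together with the visible shape, these determine p as stated.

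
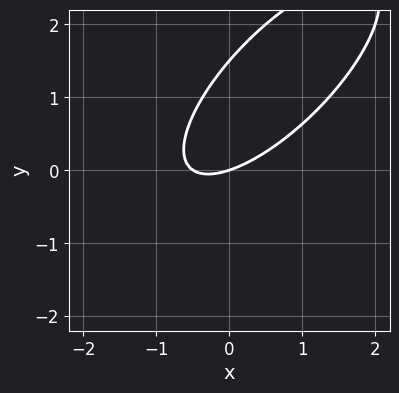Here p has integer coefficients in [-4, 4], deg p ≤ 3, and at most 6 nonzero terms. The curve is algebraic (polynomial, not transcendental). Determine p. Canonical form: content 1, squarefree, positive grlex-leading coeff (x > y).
The degree is 2 — the shape is more complex than any degree-1 curve.
Checking where it meets the axes: one y-axis crossing is at y = 0; one x-axis crossing is at x = 0.
Putting this together gives p.

2*x^2 - 3*x*y + 2*y^2 + x - 3*y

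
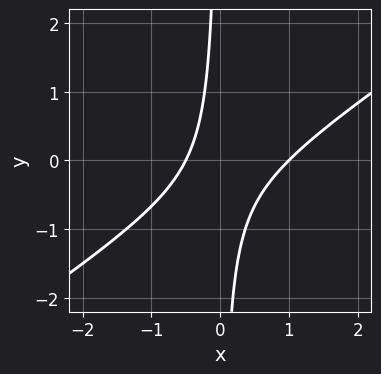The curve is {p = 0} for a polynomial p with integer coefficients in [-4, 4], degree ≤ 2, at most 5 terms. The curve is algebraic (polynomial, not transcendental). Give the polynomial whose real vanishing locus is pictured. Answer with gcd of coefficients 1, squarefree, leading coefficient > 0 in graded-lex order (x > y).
First, degree: no degree-1 curve has this shape, so deg p = 2.
Then, against the integer gridlines: one x-axis crossing is at x = 1; no y-intercept at any integer in the box.
Finally, assembling these constraints gives the stated polynomial.

2*x^2 - 3*x*y - x - 1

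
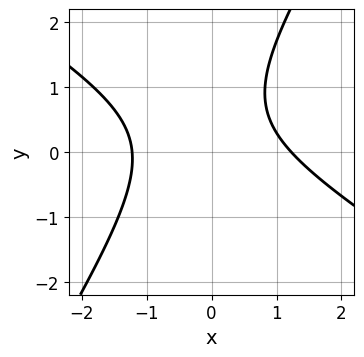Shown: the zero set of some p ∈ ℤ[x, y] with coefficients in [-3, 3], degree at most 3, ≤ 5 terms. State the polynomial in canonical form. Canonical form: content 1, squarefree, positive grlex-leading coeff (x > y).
2*x^2 + 2*x*y - 2*y^2 + 2*y - 3

deg p = 2. No degree-1 curve has this shape.
Against the integer gridlines: no y-intercept at any integer in the box.
These observations pin down the coefficients.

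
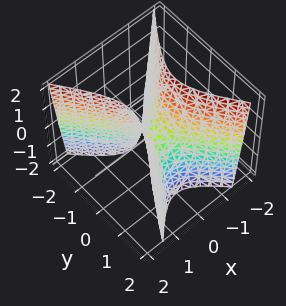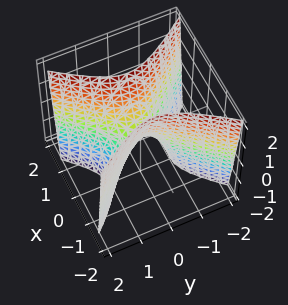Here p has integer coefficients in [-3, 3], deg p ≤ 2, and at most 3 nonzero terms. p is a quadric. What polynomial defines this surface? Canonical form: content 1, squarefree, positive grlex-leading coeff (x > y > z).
3*x^2 - 2*y^2 - z

First, deg p = 2.
Next, symmetries: mirror symmetry y ↦ −y ⇒ only even powers of y; the x ↦ −x reflection is a symmetry, so x appears only in even powers.
Next, from the visible intercepts: it crosses the z-axis at the gridline z = 0; it crosses the x-axis at the gridline x = 0; it meets the y-axis at y = 0 (among the integer gridlines).
Finally, the integer polynomial consistent with all of this is the stated p.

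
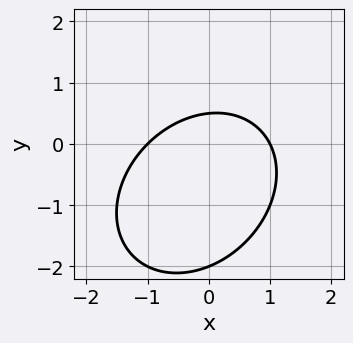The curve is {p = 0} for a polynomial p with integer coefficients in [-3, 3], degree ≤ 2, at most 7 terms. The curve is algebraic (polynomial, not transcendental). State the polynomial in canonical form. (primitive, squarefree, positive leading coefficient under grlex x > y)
deg p = 2. A generic line meets the curve in up to 2 points.
From the axis intercepts and sections: one y-axis crossing is at y = -2; among the integer gridlines, it crosses the x-axis at x ∈ {-1, 1}.
Assembling these constraints gives the stated polynomial.

2*x^2 - x*y + 2*y^2 + 3*y - 2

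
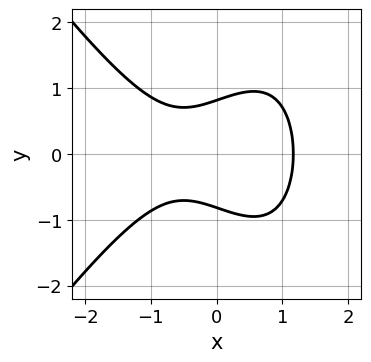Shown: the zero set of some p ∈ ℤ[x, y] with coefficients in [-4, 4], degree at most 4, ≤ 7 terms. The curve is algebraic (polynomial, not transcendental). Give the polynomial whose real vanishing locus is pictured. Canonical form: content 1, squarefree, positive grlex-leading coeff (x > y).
deg p = 3. A generic line meets the curve in up to 3 points.
Symmetries: the y ↦ −y reflection is a symmetry, so y appears only in even powers.
Together with the visible shape, these determine p as stated.

2*x^3 - x*y^2 + 3*y^2 - x - 2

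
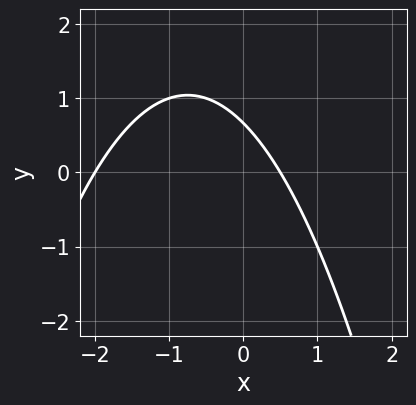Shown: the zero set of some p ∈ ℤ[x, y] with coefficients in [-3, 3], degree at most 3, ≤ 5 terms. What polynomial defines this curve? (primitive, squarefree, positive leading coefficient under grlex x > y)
First, the degree is 2 — the shape is more complex than any degree-1 curve.
Then, against the integer gridlines: it meets the x-axis at x = -2 (among the integer gridlines).
Finally, these observations pin down the coefficients.

2*x^2 + 3*x + 3*y - 2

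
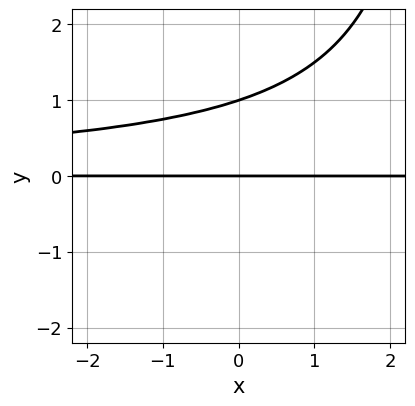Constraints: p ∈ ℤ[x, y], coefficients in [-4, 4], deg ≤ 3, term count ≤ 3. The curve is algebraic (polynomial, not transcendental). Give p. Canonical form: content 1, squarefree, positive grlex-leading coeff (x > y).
(a) The degree is 3 — the shape is more complex than any degree-2 curve.
(b) Observable constraints: among the integer gridlines, it crosses the y-axis at y ∈ {0, 1}; every point of the x-axis in the box is on the curve.
(c) The integer polynomial consistent with all of this is the stated p.

x*y^2 - 3*y^2 + 3*y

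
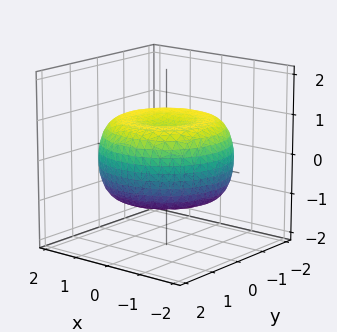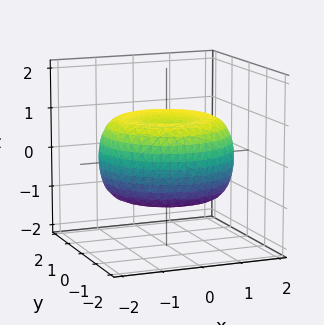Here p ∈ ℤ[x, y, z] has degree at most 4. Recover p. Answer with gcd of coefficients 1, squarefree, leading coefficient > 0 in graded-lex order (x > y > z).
The degree is 4 — the shape is more complex than any degree-3 surface.
By symmetry, every cross-section ⟂ z is a circle, so x, y appear only via x² + y².
Against the integer gridlines: a circular section at z = 1 has radius exactly 1.
Putting this together gives p.

x^4 + 2*x^2*y^2 + y^4 - 2*x^2 - 2*y^2 + 3*z^2 - 2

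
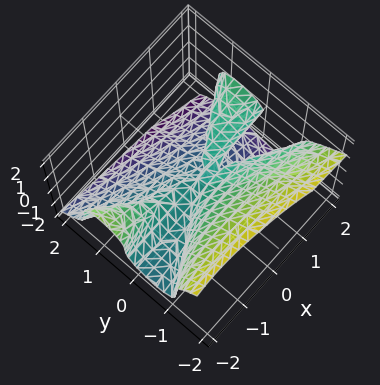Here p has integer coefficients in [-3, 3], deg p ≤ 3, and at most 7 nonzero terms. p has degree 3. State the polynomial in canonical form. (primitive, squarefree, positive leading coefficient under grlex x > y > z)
x^2*y - 2*x*z^2 - 3*y^3 - 3*z^3 + x*z

First, deg p = 3.
Then, from the visible intercepts: it meets the y-axis at y = 0 (among the integer gridlines); the visible x-axis segment lies entirely on the surface; it crosses the z-axis at the gridline z = 0.
Finally, solving for integer coefficients yields p as stated.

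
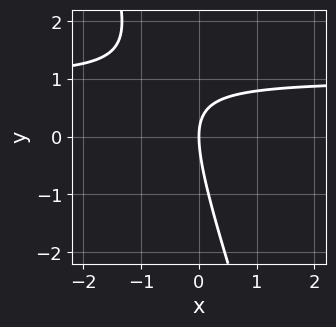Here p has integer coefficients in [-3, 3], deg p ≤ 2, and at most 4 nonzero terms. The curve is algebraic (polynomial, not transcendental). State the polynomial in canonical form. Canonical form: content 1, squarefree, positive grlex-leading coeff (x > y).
3*x*y + y^2 - 3*x

First, the degree is 2 — no degree-1 curve has this shape.
Next, observable constraints: it crosses the y-axis at the gridline y = 0; one x-axis crossing is at x = 0.
Finally, putting this together gives p.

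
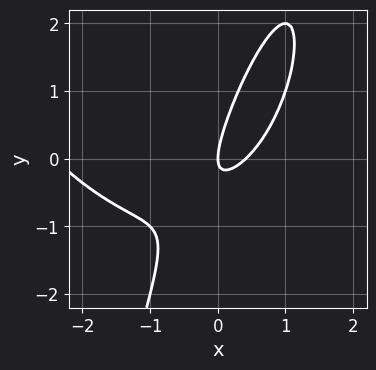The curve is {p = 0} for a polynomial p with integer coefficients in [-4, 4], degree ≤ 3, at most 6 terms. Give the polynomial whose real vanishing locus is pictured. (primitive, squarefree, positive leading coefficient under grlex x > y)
x^3 + 2*x^2 - 3*x*y + y^2 - x

First, the degree is 3 — the shape is more complex than any degree-2 curve.
Then, from the axis intercepts and sections: one x-axis crossing is at x = 0; it meets the y-axis at y = 0 (among the integer gridlines).
Finally, together with the visible shape, these determine p as stated.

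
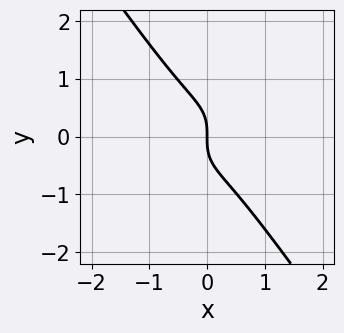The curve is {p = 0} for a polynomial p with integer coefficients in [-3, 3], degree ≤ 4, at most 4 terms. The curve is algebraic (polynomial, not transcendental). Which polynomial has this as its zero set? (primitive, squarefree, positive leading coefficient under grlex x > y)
First, the degree is 3 — the shape is more complex than any degree-2 curve.
Then, against the integer gridlines: it crosses the y-axis at the gridline y = 0; it meets the x-axis at x = 0 (among the integer gridlines).
Finally, these observations pin down the coefficients.

3*x^3 - 2*x^2*y + 2*y^3 + 2*x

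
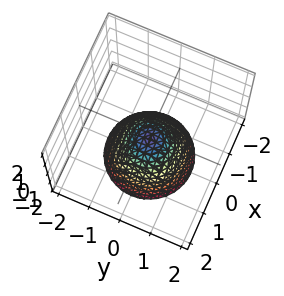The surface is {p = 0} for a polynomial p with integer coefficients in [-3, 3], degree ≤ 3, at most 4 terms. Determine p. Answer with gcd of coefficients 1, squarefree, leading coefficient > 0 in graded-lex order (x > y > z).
The degree is 2 — no degree-1 surface has this shape.
Symmetries: the surface is invariant under rotation about z: p = q(x² + y², z).
Checking where it meets the axes: no y-intercept at any integer in the box; the surface avoids every integer x-axis point in the box; a circular section at z = -1 has radius between 0 and 1.
Solving for integer coefficients yields p as stated.

3*x^2 + 3*y^2 + 3*z + 1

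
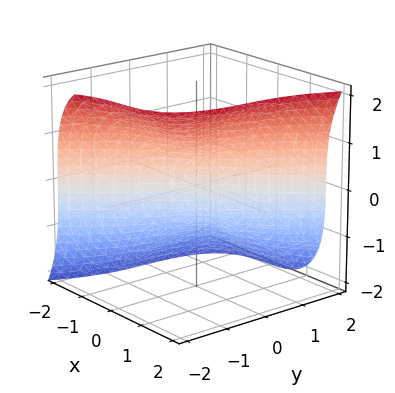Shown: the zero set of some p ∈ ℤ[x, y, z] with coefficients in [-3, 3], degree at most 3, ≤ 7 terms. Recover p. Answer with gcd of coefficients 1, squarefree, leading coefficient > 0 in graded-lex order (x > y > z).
2*x^3 - y^3 - z^3 + x - y

(a) Degree: a generic line meets the surface in up to 3 points, so deg p = 3.
(b) Checking where it meets the axes: it meets the y-axis at y = 0 (among the integer gridlines); one z-axis crossing is at z = 0; it meets the x-axis at x = 0 (among the integer gridlines).
(c) Matching integer coefficients to the picture gives p.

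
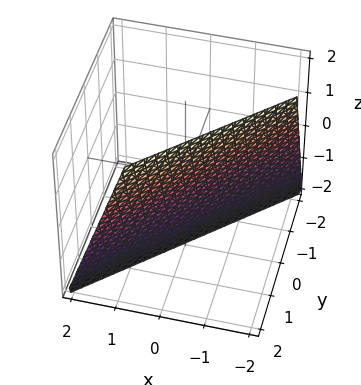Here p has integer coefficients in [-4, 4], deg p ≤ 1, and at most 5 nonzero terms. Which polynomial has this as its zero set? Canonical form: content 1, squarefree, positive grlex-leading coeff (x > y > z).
3*x - 3*y + z + 2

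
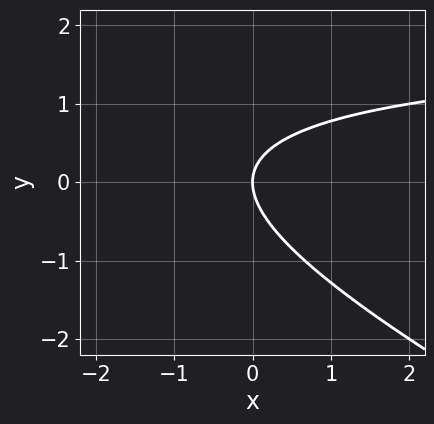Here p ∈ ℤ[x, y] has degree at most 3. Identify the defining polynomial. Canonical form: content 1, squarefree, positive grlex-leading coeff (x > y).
x*y + 2*y^2 - 2*x

(a) The degree is 2 — no degree-1 curve has this shape.
(b) From the visible intercepts: one y-axis crossing is at y = 0; one x-axis crossing is at x = 0.
(c) Assembling these constraints gives the stated polynomial.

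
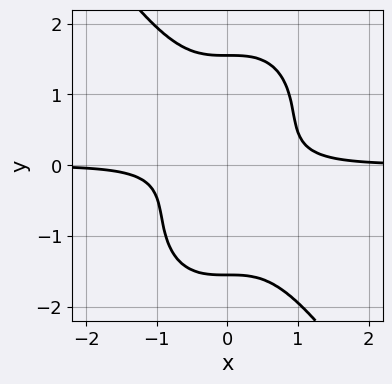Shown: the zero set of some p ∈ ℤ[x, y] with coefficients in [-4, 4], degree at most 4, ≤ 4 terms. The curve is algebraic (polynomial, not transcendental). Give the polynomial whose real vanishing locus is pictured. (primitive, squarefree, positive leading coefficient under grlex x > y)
3*x^3*y + y^4 - 2*y^2 - 1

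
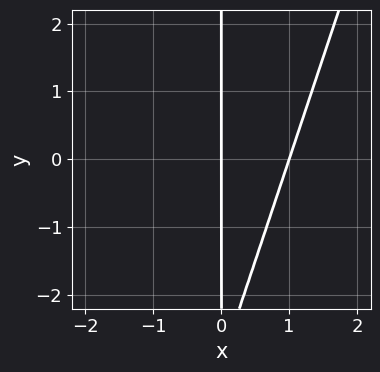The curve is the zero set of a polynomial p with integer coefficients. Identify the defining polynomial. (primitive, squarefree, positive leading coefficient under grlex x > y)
3*x^2 - x*y - 3*x

1. Degree: a generic line meets the curve in up to 2 points, so deg p = 2.
2. Reading off the gridlines: the x-axis gridline crossings are at x ∈ {0, 1}; the visible y-axis segment lies entirely on the curve.
3. These observations pin down the coefficients.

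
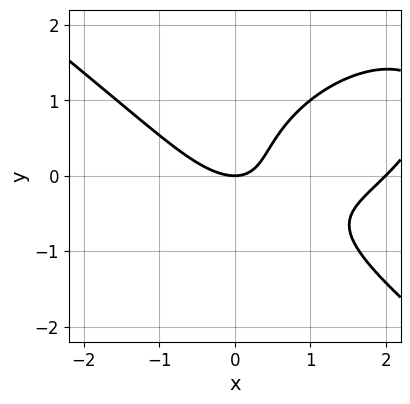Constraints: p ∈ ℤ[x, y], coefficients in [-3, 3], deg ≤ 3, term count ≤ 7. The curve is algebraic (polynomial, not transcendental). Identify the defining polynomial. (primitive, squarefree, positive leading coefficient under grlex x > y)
Degree: a generic line meets the curve in up to 3 points, so deg p = 3.
Observable constraints: it meets the y-axis at y = 0 (among the integer gridlines); among the integer gridlines, it crosses the x-axis at x ∈ {0, 2}.
The integer polynomial consistent with all of this is the stated p.

x^3 + 2*y^3 - 2*x^2 - 3*x*y + 2*y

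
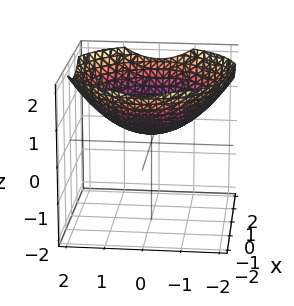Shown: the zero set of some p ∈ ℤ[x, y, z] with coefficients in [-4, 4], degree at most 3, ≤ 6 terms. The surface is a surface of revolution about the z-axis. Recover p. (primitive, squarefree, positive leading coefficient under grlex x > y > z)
x^2 + y^2 - 3*z + 1

1. The degree is 2 — the shape is more complex than any degree-1 surface.
2. By symmetry, the surface is invariant under rotation about z: p = q(x² + y², z).
3. Reading off the gridlines: it misses every integer gridline on the y-axis; a circular section at z = 1 has radius between 1 and 2; no x-intercept at any integer in the box.
4. Matching integer coefficients to the picture gives p.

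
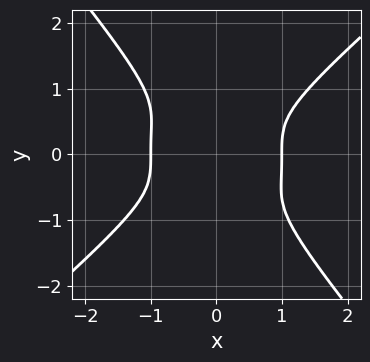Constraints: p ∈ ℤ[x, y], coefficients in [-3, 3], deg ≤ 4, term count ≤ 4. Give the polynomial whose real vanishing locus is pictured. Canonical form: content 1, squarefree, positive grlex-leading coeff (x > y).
3*x^4 - 2*x*y^3 - 3*y^4 - 3*x^2

First, the degree is 4 — no degree-3 curve has this shape.
Then, against the integer gridlines: among the integer gridlines, it crosses the x-axis at x ∈ {-1, 1}.
Finally, fitting integer coefficients to these (and the overall shape) gives p.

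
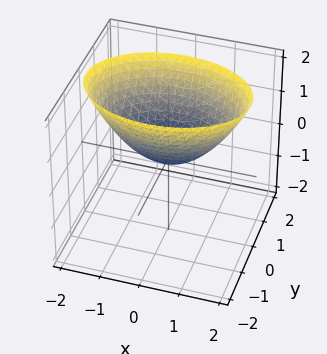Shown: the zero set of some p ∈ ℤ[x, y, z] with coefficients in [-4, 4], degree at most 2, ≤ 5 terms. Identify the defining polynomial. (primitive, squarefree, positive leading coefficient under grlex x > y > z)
Degree: a single bowl opening along one axis; a quadric, so deg p = 2.
Symmetries: it's symmetric under y → −y, forcing even powers of y; it's symmetric under x → −x, forcing even powers of x.
Reading off the gridlines: one z-axis crossing is at z = 0; it meets the y-axis at y = 0 (among the integer gridlines); it crosses the x-axis at the gridline x = 0.
Assembling these constraints gives the stated polynomial.

x^2 + 2*y^2 - 2*z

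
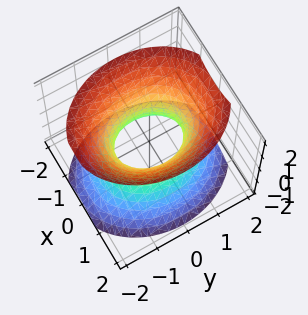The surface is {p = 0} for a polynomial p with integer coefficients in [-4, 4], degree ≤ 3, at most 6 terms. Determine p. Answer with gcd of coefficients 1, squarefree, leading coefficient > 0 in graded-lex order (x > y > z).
3*x^2 + 2*y^2 - 2*z^2 - 2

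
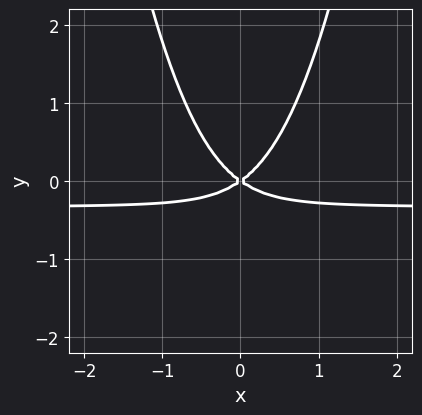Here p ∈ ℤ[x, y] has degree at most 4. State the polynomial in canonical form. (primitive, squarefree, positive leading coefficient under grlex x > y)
The degree is 3 — the shape is more complex than any degree-2 curve.
Symmetries: it's symmetric under x → −x, forcing even powers of x.
Reading off the gridlines: one y-axis crossing is at y = 0; it meets the x-axis at x = 0 (among the integer gridlines).
Fitting integer coefficients to these (and the overall shape) gives p.

3*x^2*y + x^2 - 2*y^2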